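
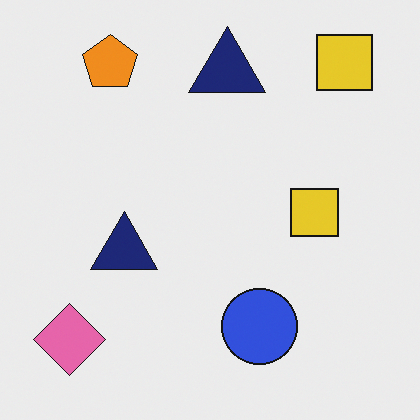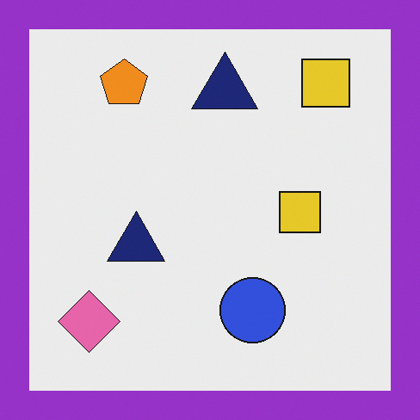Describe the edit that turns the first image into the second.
The second image is the first framed with a purple border.

A solid purple frame runs around the edge of the second image, with the content slightly shrunk inside it.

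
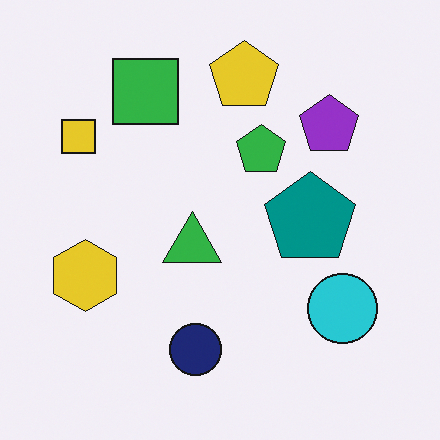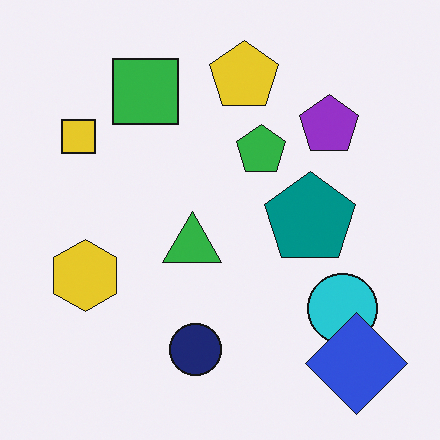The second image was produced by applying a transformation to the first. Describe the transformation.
The second image is the first overlaid with an additional blue diamond.

A blue diamond appears in the second image that is absent from the first.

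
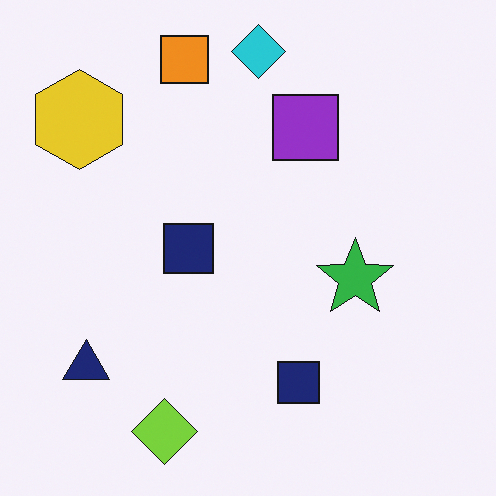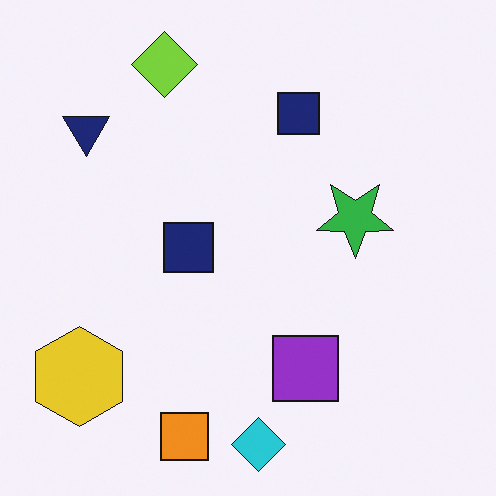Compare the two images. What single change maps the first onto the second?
The image was flipped vertically (top ↔ bottom).

The cyan diamond is in the top of the first image and the bottom of the second — shapes on opposite sides of the horizontal midline have swapped in a mirror flip.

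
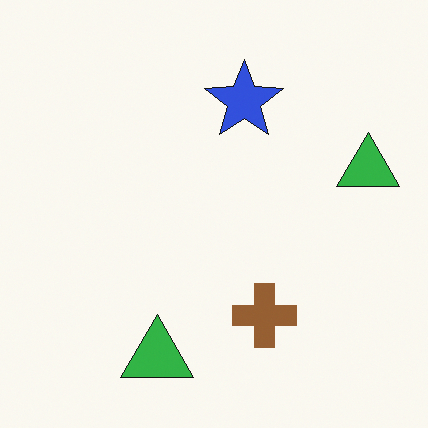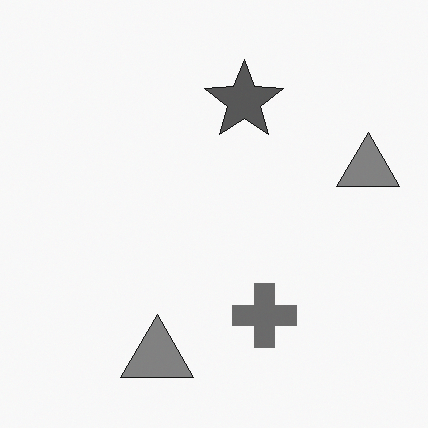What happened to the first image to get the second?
This is the original image converted to grayscale.

All color is removed — every shape is now a shade of grey.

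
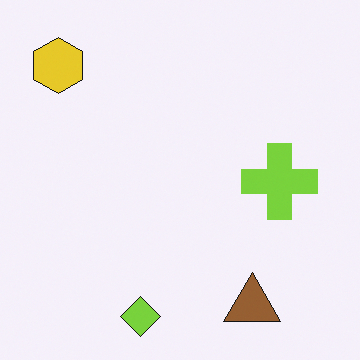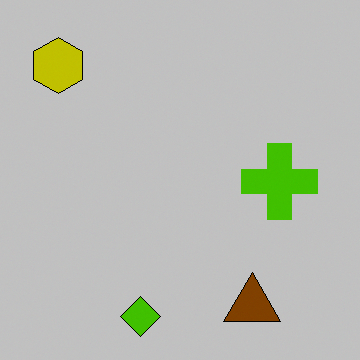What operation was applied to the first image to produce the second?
Heavily posterized to just a handful of flat colors.

Each flat color has snapped to a coarser quantized level — most visibly, the near-white background has dropped to a flat grey.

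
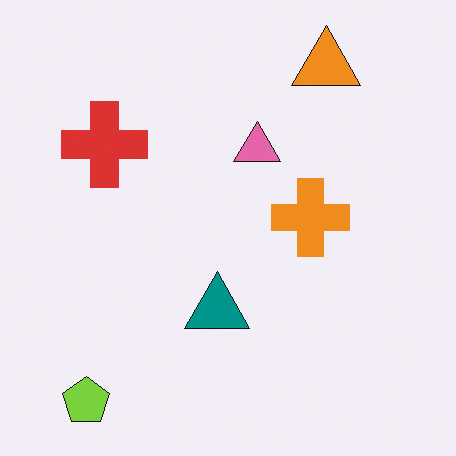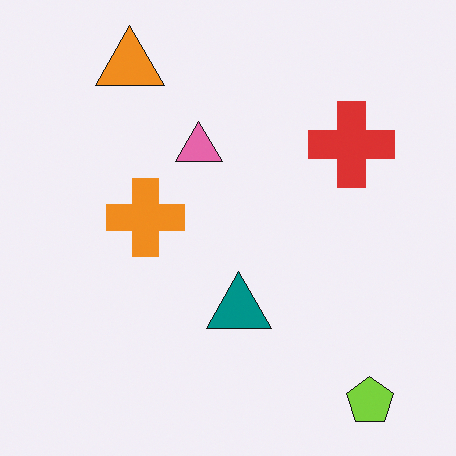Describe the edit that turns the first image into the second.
It was flipped horizontally (left ↔ right).

The lime pentagon is in the bottom-left of the first image and the bottom-right of the second — shapes on opposite sides of the vertical midline have swapped in a mirror flip.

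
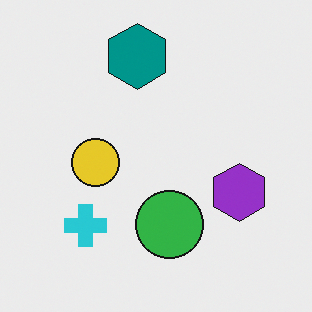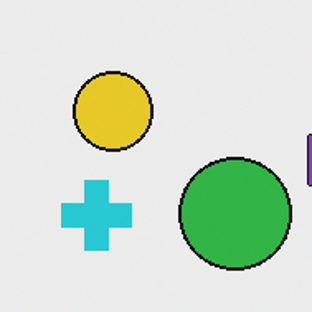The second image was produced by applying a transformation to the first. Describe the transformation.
The transformation is: cropped tightly and scaled back up.

The visible shapes are larger and the field of view is narrower; shapes near the original edges may be partly or wholly outside the frame — a crop-and-rescale.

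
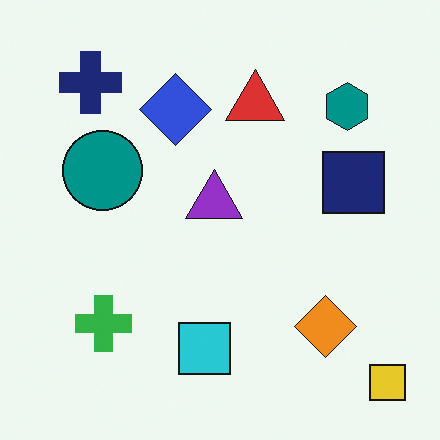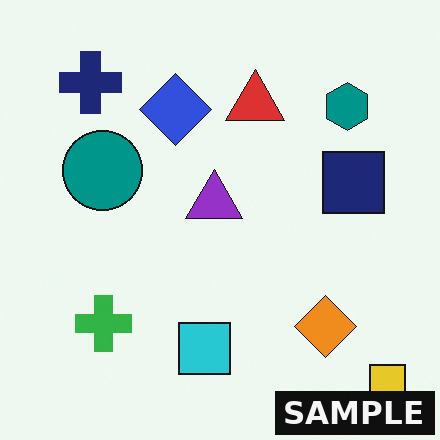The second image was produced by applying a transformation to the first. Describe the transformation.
The second image is the first watermarked with the text "SAMPLE" in the lower-right corner.

A dark label reading "SAMPLE" appears in the lower-right corner.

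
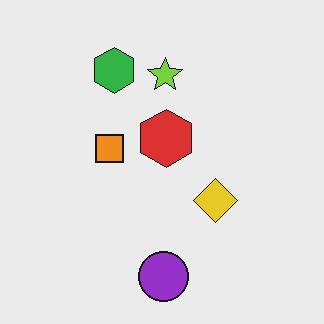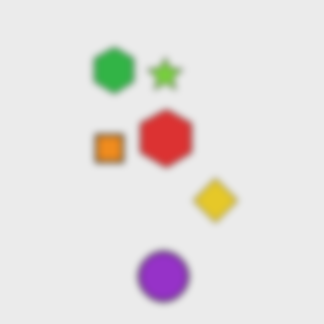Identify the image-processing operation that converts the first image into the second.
This is the original image moderately blurred.

Shape edges and outlines are uniformly softened across the whole image.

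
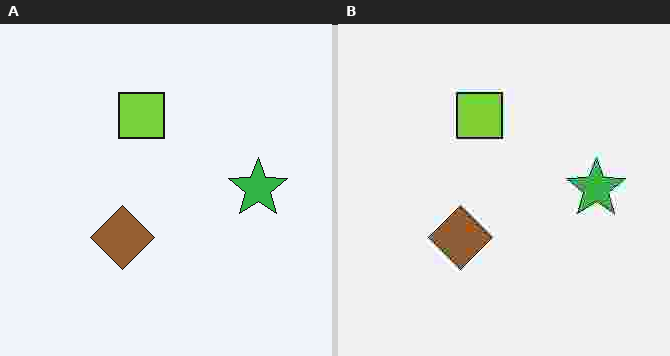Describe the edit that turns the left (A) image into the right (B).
The transformation is: heavily JPEG-compressed with obvious blocking artifacts.

Blocky 8×8 compression artifacts appear around shape edges and the flat background shows ringing — characteristic JPEG degradation.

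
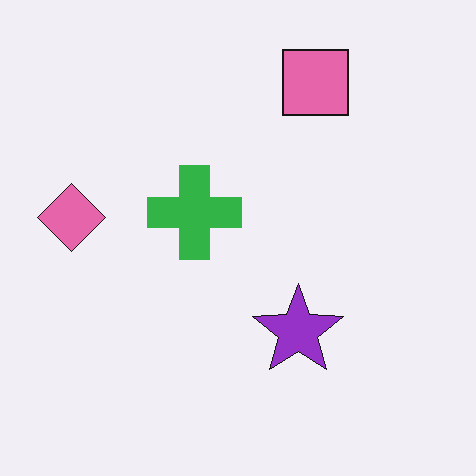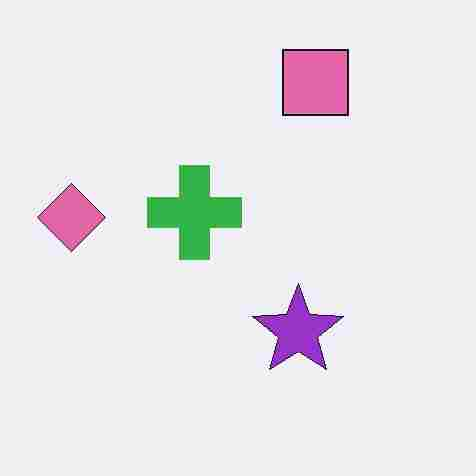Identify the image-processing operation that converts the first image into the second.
It was degraded with heavy JPEG compression.

Blocky 8×8 compression artifacts appear around shape edges and the flat background shows ringing — characteristic JPEG degradation.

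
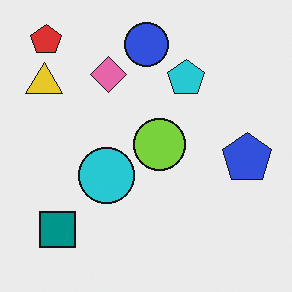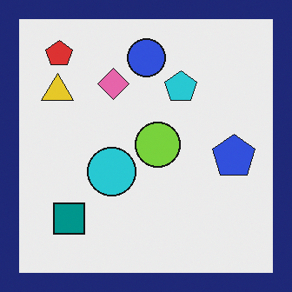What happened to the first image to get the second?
The second image is the first framed with a navy border.

A solid navy frame runs around the edge of the second image, with the content slightly shrunk inside it.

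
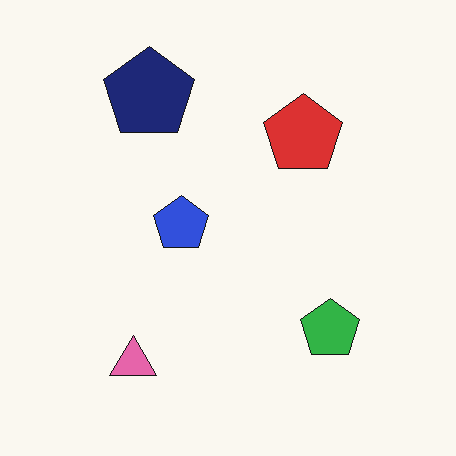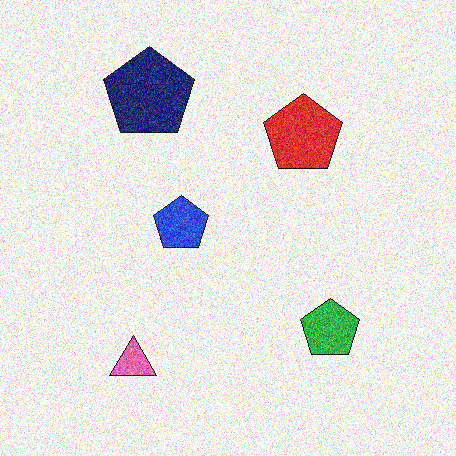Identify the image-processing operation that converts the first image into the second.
It was degraded with a thick layer of grain.

Random speckle covers the whole image, including the flat background.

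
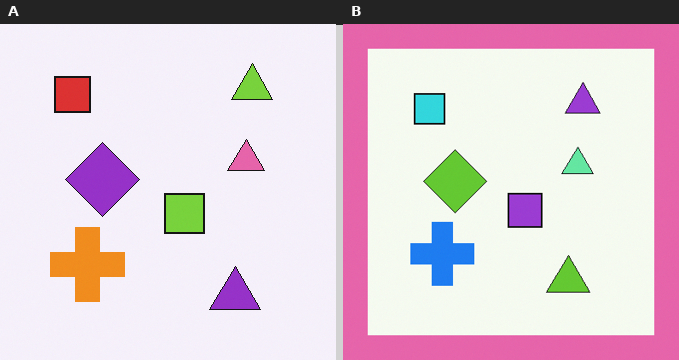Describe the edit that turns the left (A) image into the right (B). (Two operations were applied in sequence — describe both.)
Hue-shifted through roughly half the color wheel, then framed with a pink border.

Every shape's color has rotated by the same amount around the hue wheel — a uniform hue shift. A solid pink frame runs around the edge of the right (B) image, with the content slightly shrunk inside it.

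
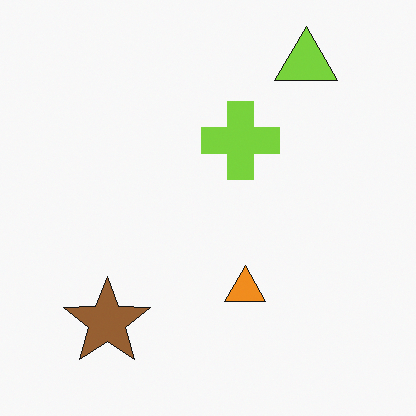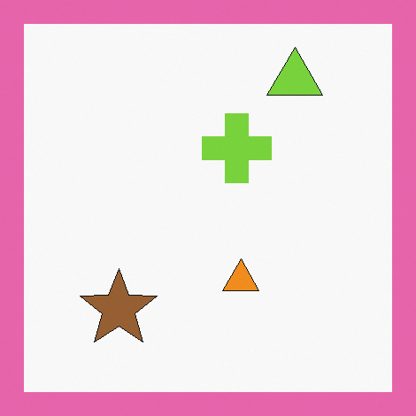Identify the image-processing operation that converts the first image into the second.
The second image is the first framed with a pink border.

A solid pink frame runs around the edge of the second image, with the content slightly shrunk inside it.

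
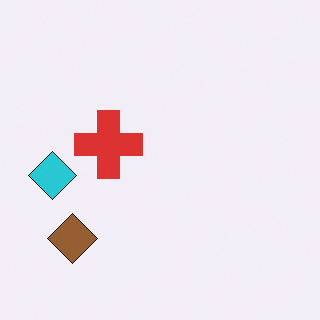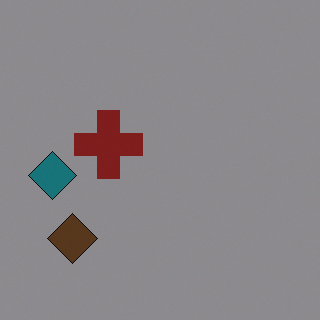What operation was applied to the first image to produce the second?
The image was darkened a lot.

Every pixel — background and shapes alike — is uniformly darkened.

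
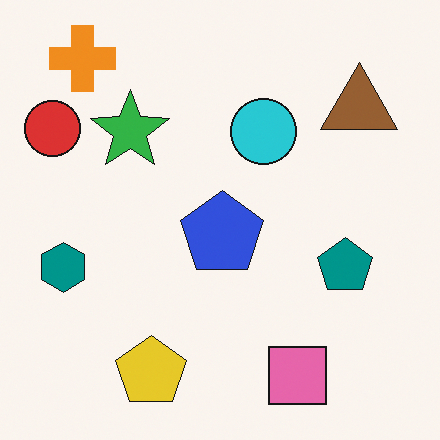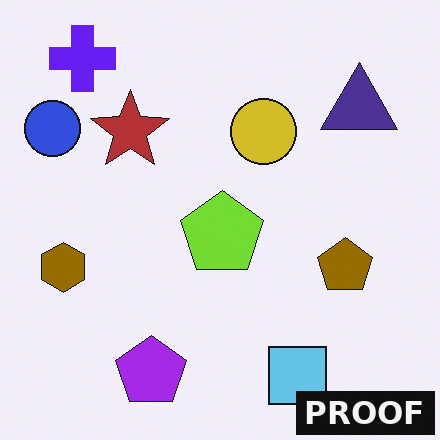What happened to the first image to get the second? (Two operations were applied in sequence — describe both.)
Hue-shifted through roughly half the color wheel, then watermarked with the text "PROOF" in the lower-right corner.

Every shape's color has rotated by the same amount around the hue wheel — a uniform hue shift. A dark label reading "PROOF" appears in the lower-right corner.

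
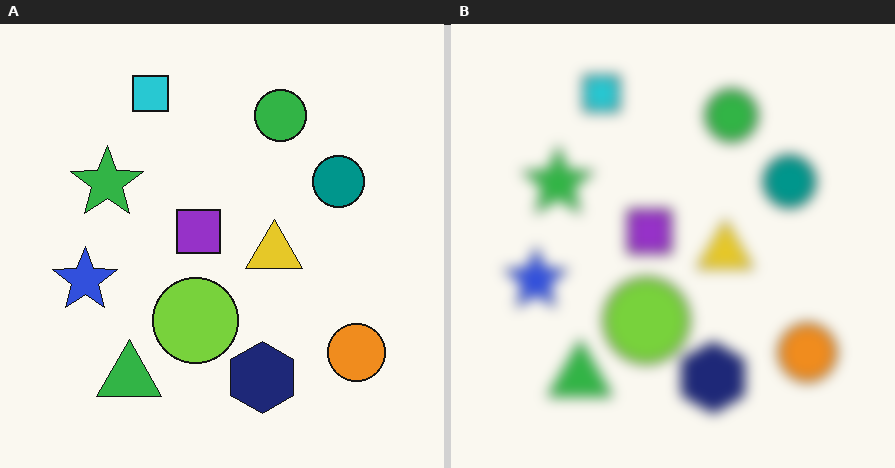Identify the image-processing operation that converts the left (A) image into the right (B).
It was heavily blurred.

Shape edges and outlines are uniformly softened across the whole image.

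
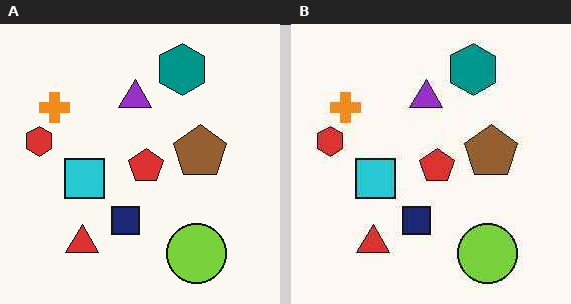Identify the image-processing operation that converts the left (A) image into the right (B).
The image was JPEG-compressed with visible artifacts.

Blocky 8×8 compression artifacts appear around shape edges and the flat background shows ringing — characteristic JPEG degradation.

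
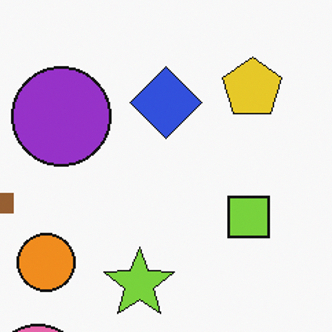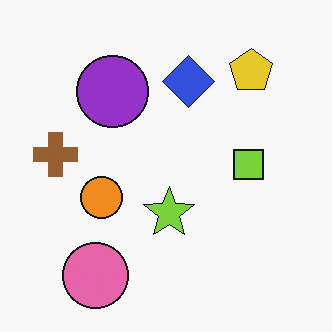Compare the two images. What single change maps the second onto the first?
The image was cropped to a modestly smaller region and rescaled.

The visible shapes are larger and the field of view is narrower; shapes near the original edges may be partly or wholly outside the frame — a crop-and-rescale.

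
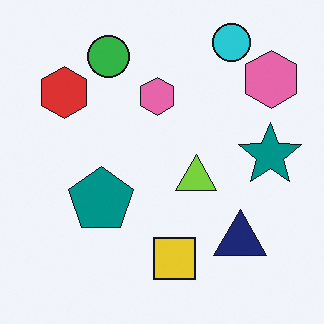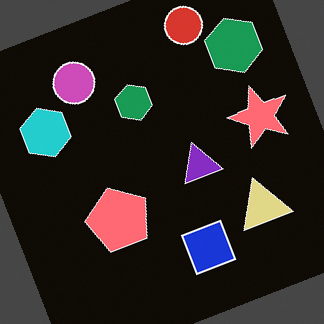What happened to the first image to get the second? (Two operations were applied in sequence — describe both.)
The image was color-inverted (negative), then rotated counter-clockwise by a clearly visible amount.

The light background has become dark and every shape's color is its complement — a photographic negative. Every shape is tilted by the same angle and the image corners show triangular fill wedges — a whole-image rotation by a non-right angle.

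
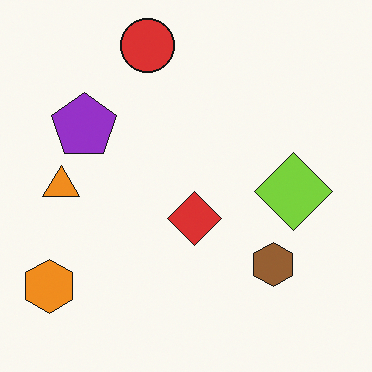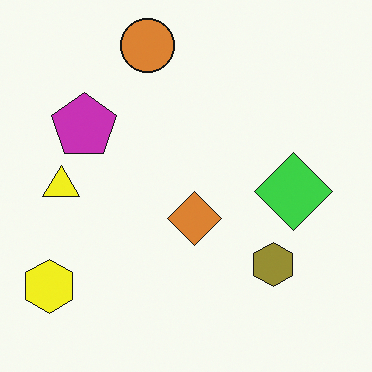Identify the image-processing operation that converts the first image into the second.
The transformation is: hue-shifted slightly.

Every shape's color has rotated by the same amount around the hue wheel — a uniform hue shift.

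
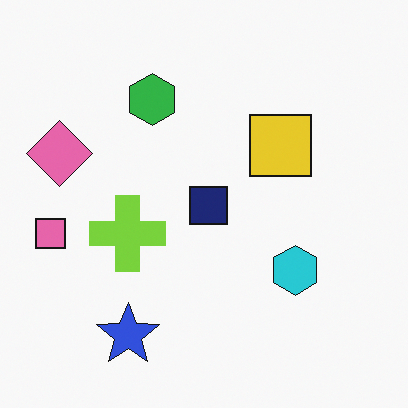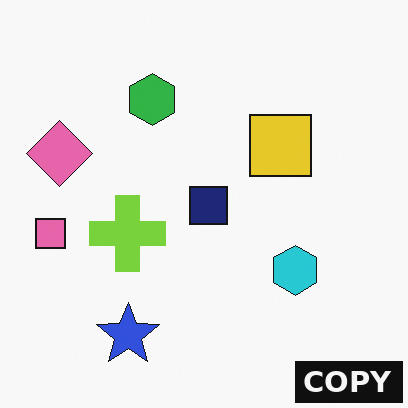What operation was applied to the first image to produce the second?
It was watermarked with the text "COPY" in the lower-right corner.

A dark label reading "COPY" appears in the lower-right corner.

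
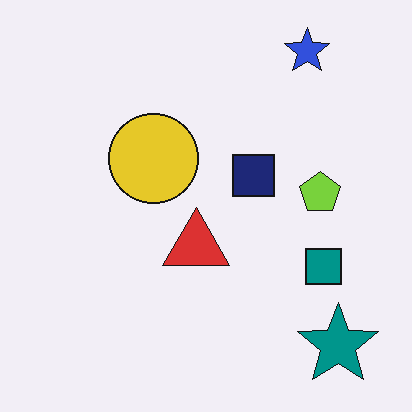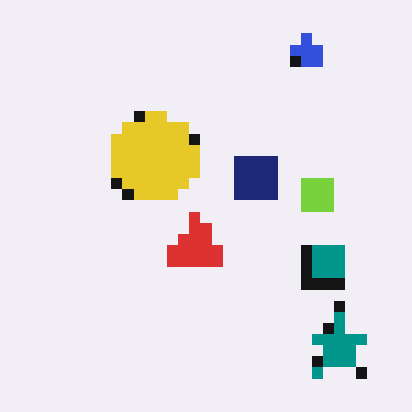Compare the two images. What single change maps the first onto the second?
The transformation is: heavily pixelated into large blocks.

Shapes are reduced to large square blocks; fine edges and outlines are lost — a downscale-then-upscale (mosaic) effect.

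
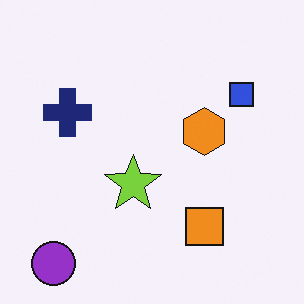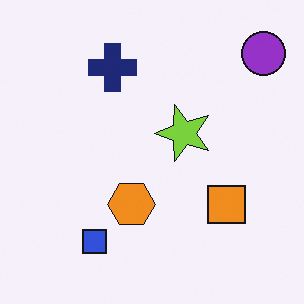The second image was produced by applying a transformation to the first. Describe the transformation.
The second image is the first transposed (reflected across the top-left ↔ bottom-right diagonal).

Shapes have swapped their row and column positions — what was in the top-right is now in the bottom-left — a diagonal reflection.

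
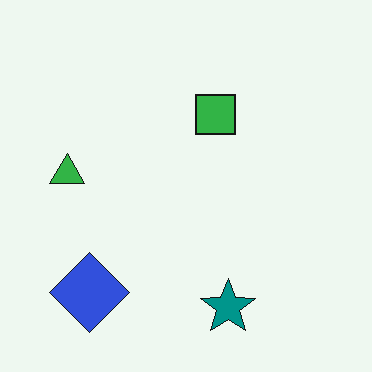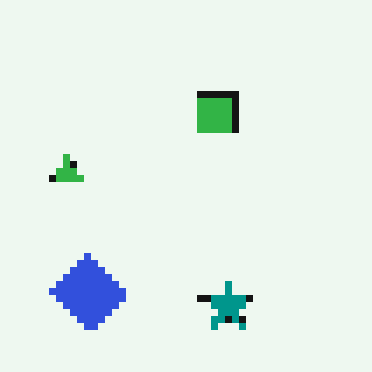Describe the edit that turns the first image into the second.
The transformation is: moderately pixelated.

Shapes are reduced to large square blocks; fine edges and outlines are lost — a downscale-then-upscale (mosaic) effect.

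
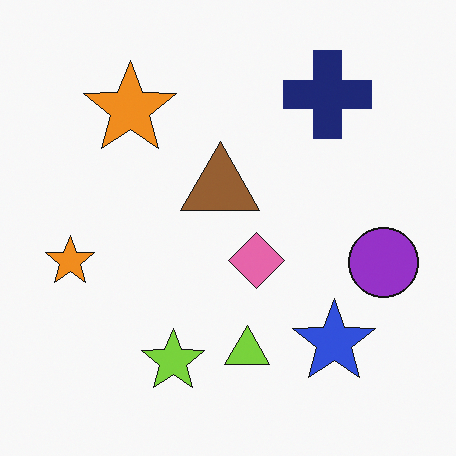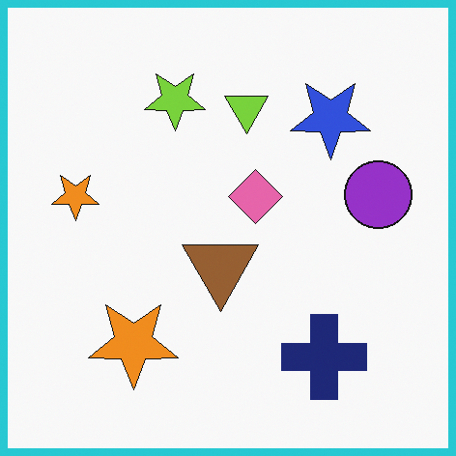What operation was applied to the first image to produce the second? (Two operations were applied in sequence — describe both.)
The image was flipped vertically (top ↔ bottom), then framed with a cyan border.

The navy cross is in the top-right of the first image and the bottom-right of the second — shapes on opposite sides of the horizontal midline have swapped in a mirror flip. A solid cyan frame runs around the edge of the second image, with the content slightly shrunk inside it.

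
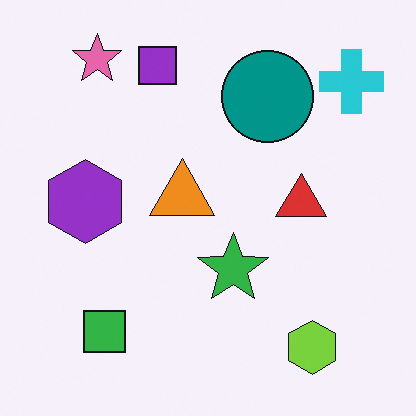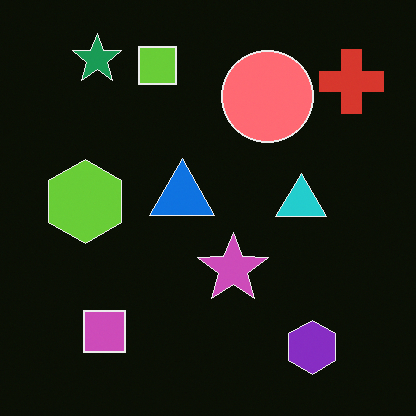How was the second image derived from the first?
It was color-inverted (negative).

The light background has become dark and every shape's color is its complement — a photographic negative.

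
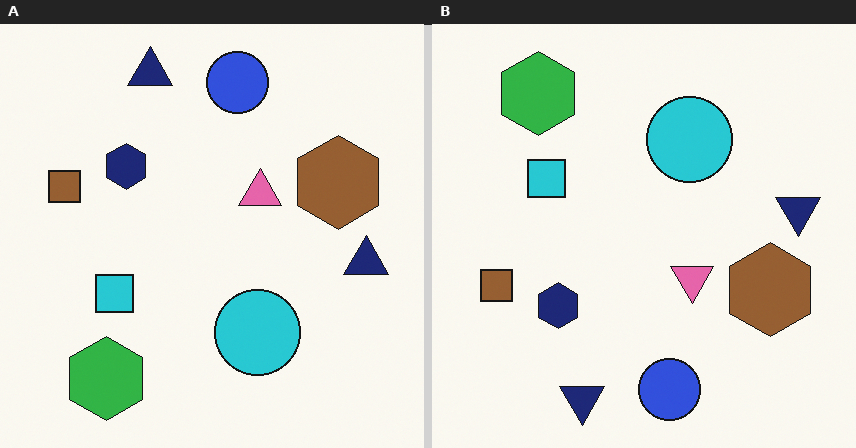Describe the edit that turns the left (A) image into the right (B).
The right (B) image is the left (A) flipped vertically (top ↔ bottom).

The blue circle is in the top of the left (A) image and the bottom of the right (B) — shapes on opposite sides of the horizontal midline have swapped in a mirror flip.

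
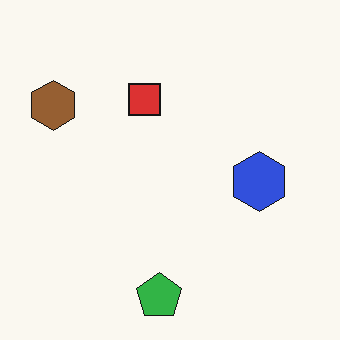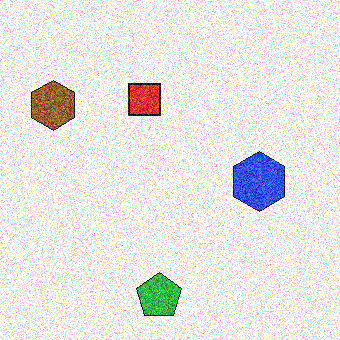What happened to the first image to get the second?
The image was degraded with a thick layer of grain.

Random speckle covers the whole image, including the flat background.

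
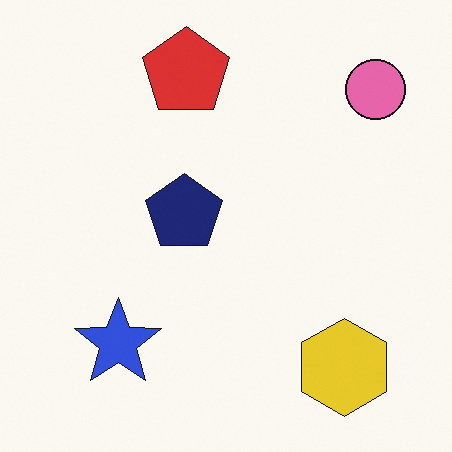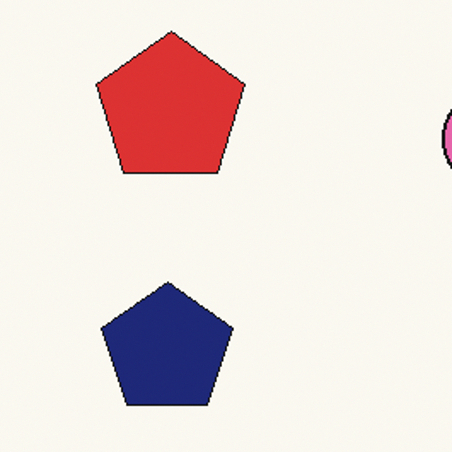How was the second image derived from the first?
This is the original image cropped to a noticeably smaller region and rescaled.

The visible shapes are larger and the field of view is narrower; shapes near the original edges may be partly or wholly outside the frame — a crop-and-rescale.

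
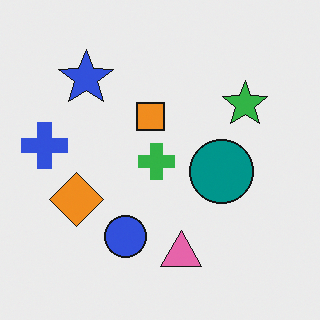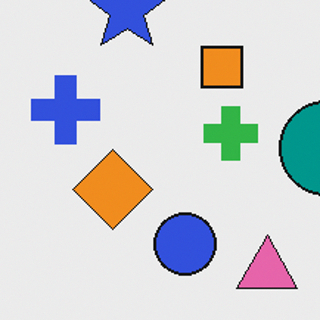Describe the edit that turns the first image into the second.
The image was cropped to a modestly smaller region and rescaled.

The visible shapes are larger and the field of view is narrower; shapes near the original edges may be partly or wholly outside the frame — a crop-and-rescale.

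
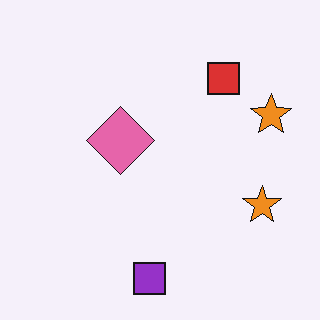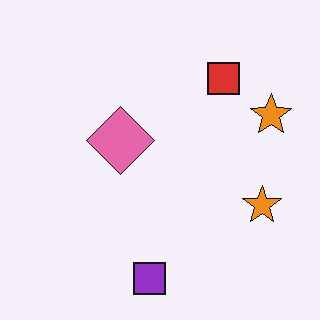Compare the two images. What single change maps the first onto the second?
Given moderate JPEG compression.

Blocky 8×8 compression artifacts appear around shape edges and the flat background shows ringing — characteristic JPEG degradation.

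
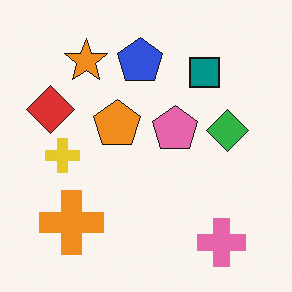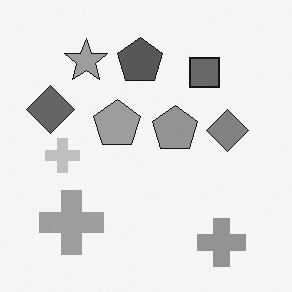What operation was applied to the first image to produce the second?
Converted to grayscale.

All color is removed — every shape is now a shade of grey.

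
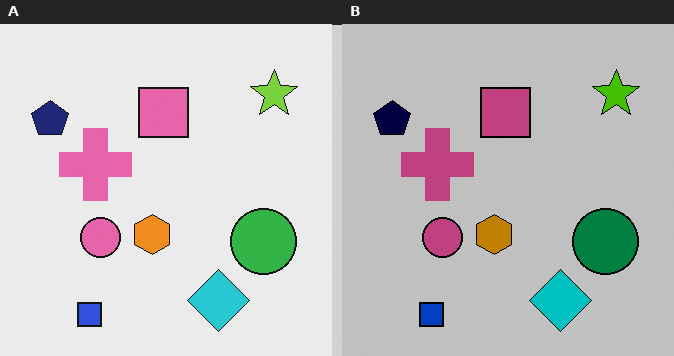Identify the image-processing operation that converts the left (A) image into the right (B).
This is the original image heavily posterized to just a handful of flat colors.

Each flat color has snapped to a coarser quantized level — most visibly, the near-white background has dropped to a flat grey.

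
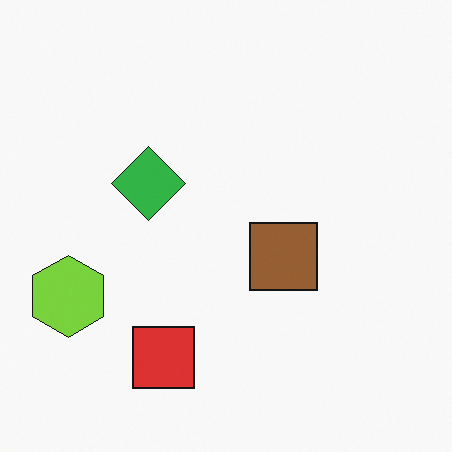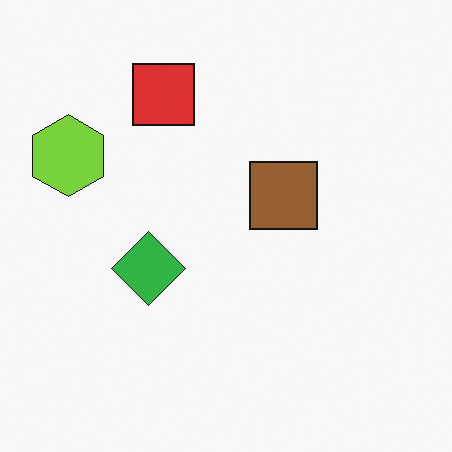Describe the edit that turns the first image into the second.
This is the original image flipped vertically (top ↔ bottom).

The red square is in the bottom of the first image and the top of the second — shapes on opposite sides of the horizontal midline have swapped in a mirror flip.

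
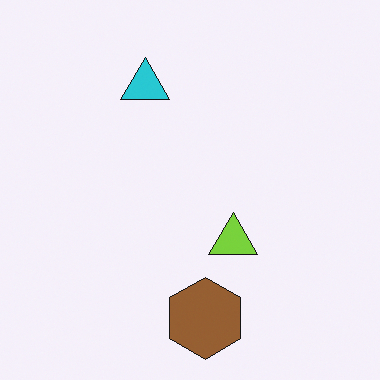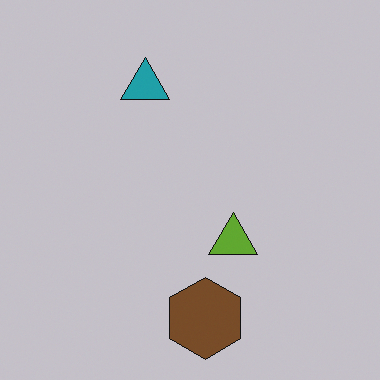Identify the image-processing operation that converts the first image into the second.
The transformation is: darkened a little.

Every pixel — background and shapes alike — is uniformly darkened.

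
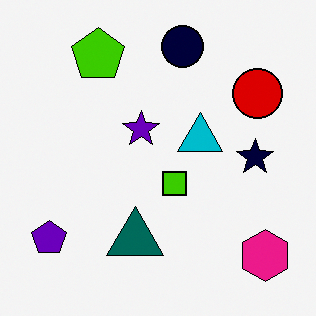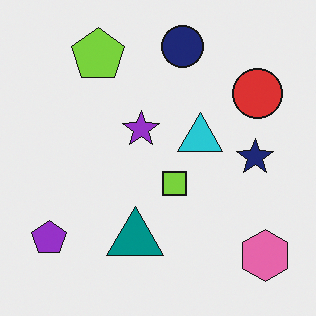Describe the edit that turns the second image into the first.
It was boosted in contrast.

Tones are pushed away from mid-grey across the whole image — a global contrast change.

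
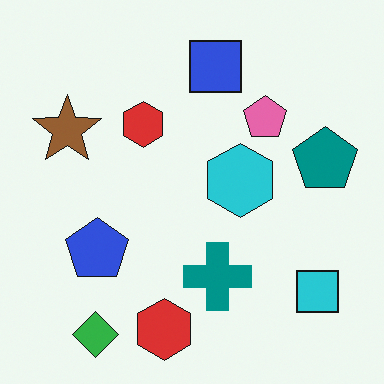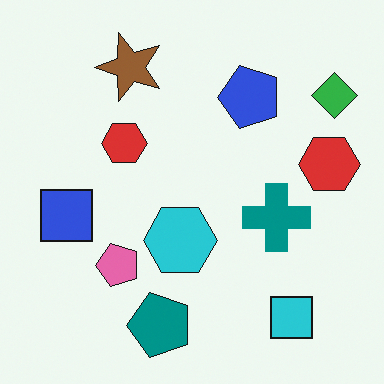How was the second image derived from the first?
It was transposed (reflected across the top-left ↔ bottom-right diagonal).

Shapes have swapped their row and column positions — what was in the top-right is now in the bottom-left — a diagonal reflection.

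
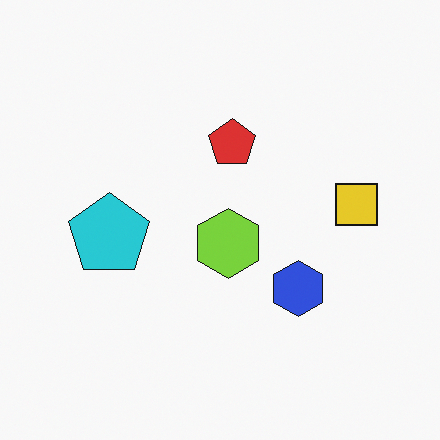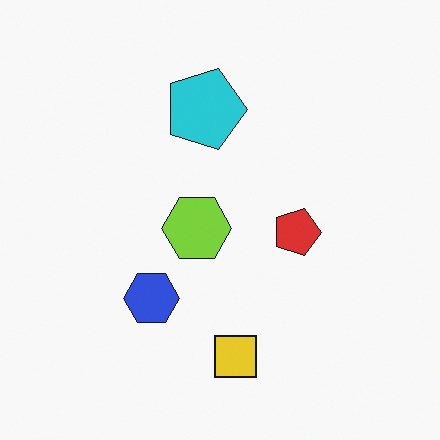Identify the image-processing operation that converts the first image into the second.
This is the original image rotated 90° clockwise.

The yellow square sits in the right of the first image and the bottom of the second — consistent with a whole-image 90° clockwise rotation.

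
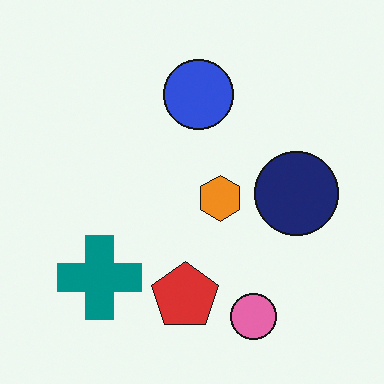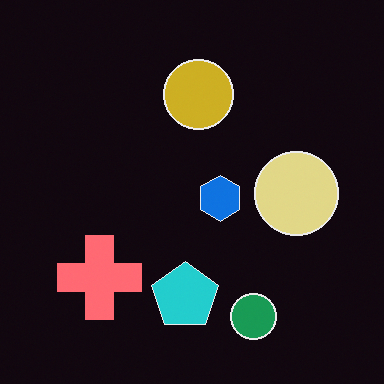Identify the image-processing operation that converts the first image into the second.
It was color-inverted (negative).

The light background has become dark and every shape's color is its complement — a photographic negative.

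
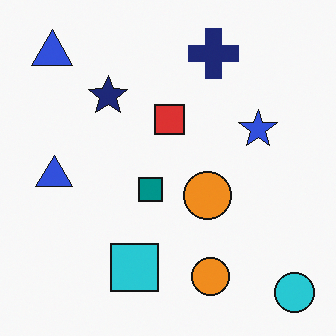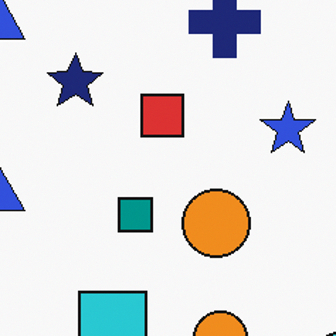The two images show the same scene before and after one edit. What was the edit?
It was cropped slightly and scaled back up.

The visible shapes are larger and the field of view is narrower; shapes near the original edges may be partly or wholly outside the frame — a crop-and-rescale.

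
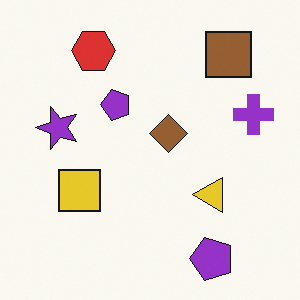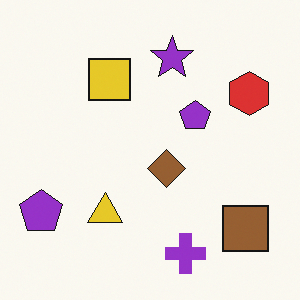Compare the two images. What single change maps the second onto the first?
The image was rotated 90° counter-clockwise.

The brown square sits in the bottom-right of the second image and the top-right of the first — consistent with a whole-image 90° counter-clockwise rotation.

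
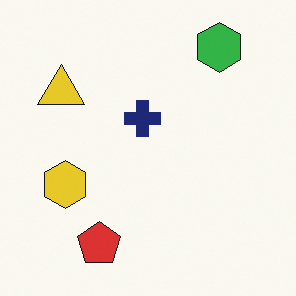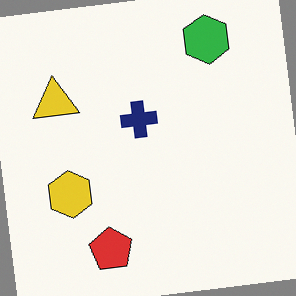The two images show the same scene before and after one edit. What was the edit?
The image was rotated counter-clockwise by a small amount.

Every shape is tilted by the same angle and the image corners show triangular fill wedges — a whole-image rotation by a non-right angle.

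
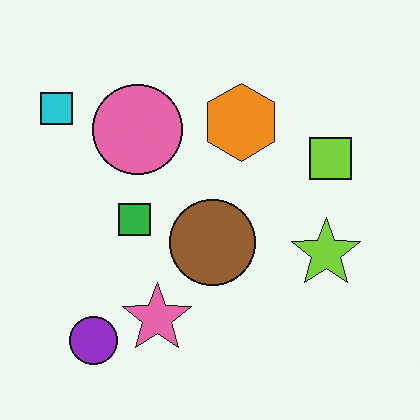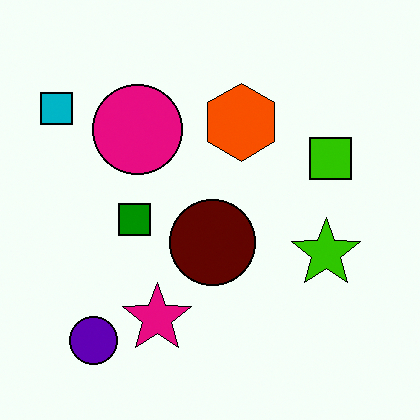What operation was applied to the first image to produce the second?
The second image is the first given much higher contrast.

Tones are pushed away from mid-grey across the whole image — a global contrast change.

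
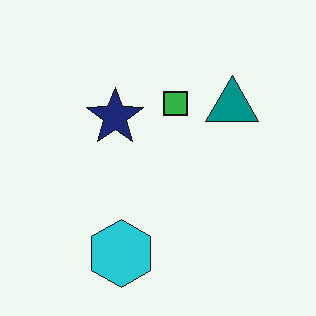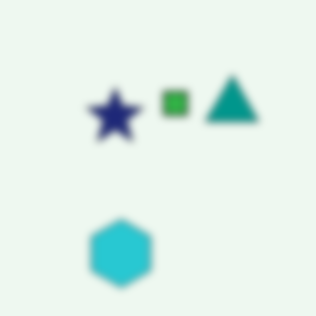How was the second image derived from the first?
This is the original image noticeably gaussian-blurred.

Shape edges and outlines are uniformly softened across the whole image.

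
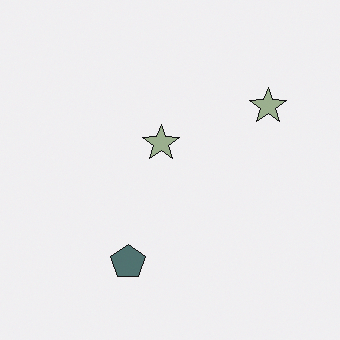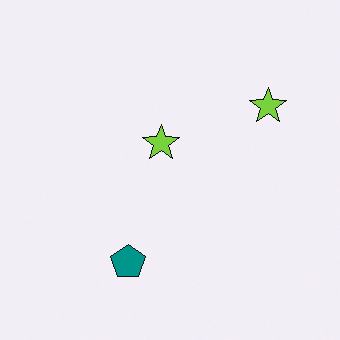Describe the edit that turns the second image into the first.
This is the original image heavily desaturated.

All colors are more muted and greyish — a global saturation change.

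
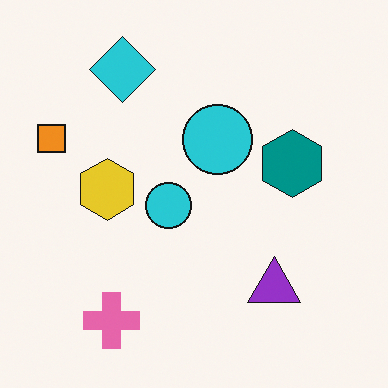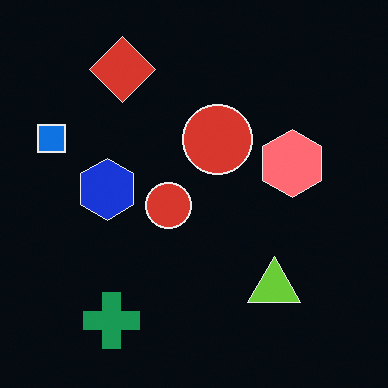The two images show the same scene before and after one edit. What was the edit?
It was color-inverted (negative).

The light background has become dark and every shape's color is its complement — a photographic negative.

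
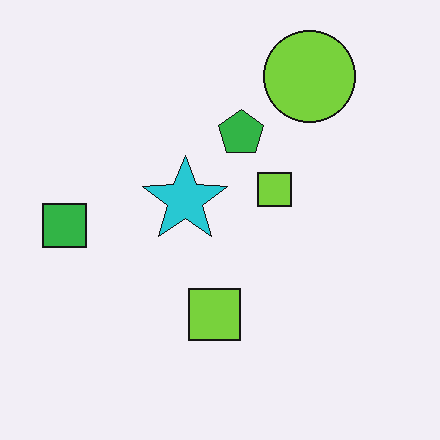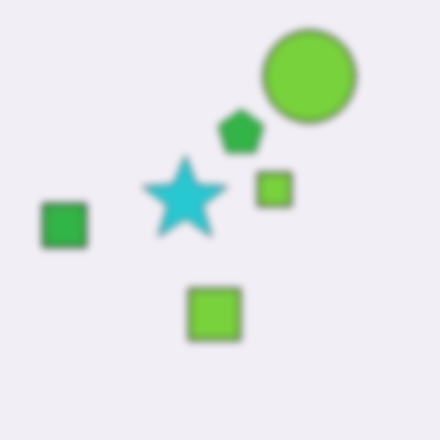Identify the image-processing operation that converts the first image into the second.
Noticeably gaussian-blurred.

Shape edges and outlines are uniformly softened across the whole image.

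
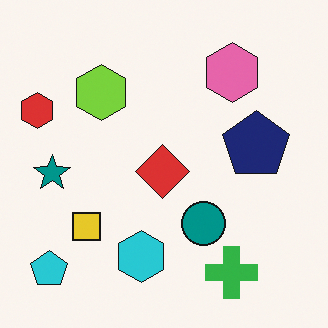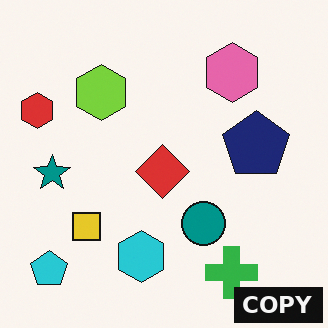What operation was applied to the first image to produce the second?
This is the original image watermarked with the text "COPY" in the lower-right corner.

A dark label reading "COPY" appears in the lower-right corner.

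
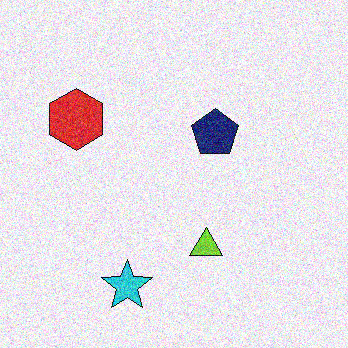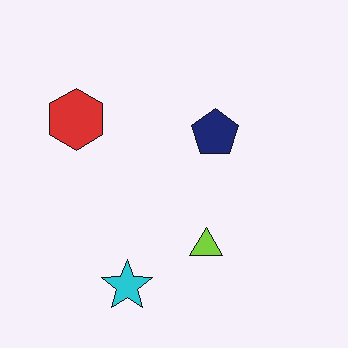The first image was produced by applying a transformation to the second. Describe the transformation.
It was degraded with a thick layer of grain.

Random speckle covers the whole image, including the flat background.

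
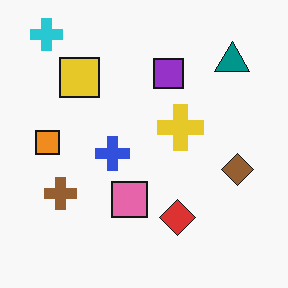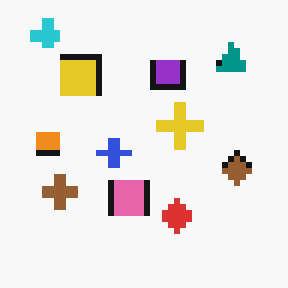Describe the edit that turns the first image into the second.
The image was pixelated into visible square blocks.

Shapes are reduced to large square blocks; fine edges and outlines are lost — a downscale-then-upscale (mosaic) effect.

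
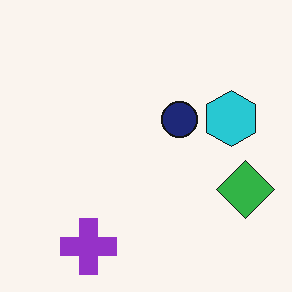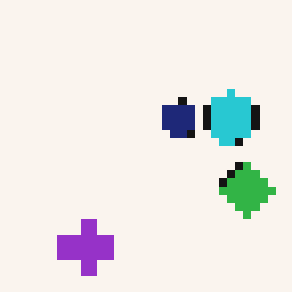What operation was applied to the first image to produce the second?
The image was pixelated into visible square blocks.

Shapes are reduced to large square blocks; fine edges and outlines are lost — a downscale-then-upscale (mosaic) effect.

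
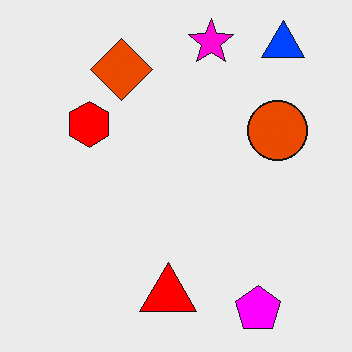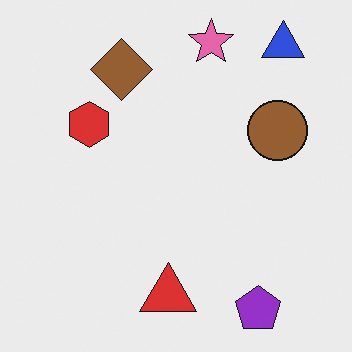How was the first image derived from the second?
The first image is the second heavily oversaturated.

All colors are more vivid — a global saturation change.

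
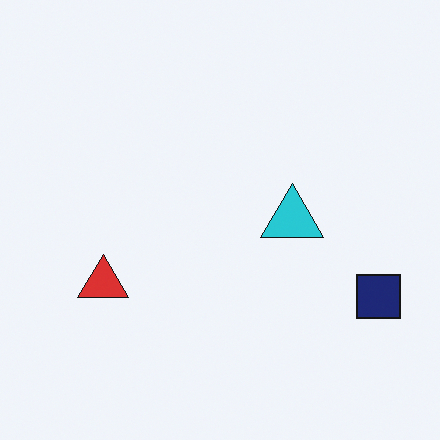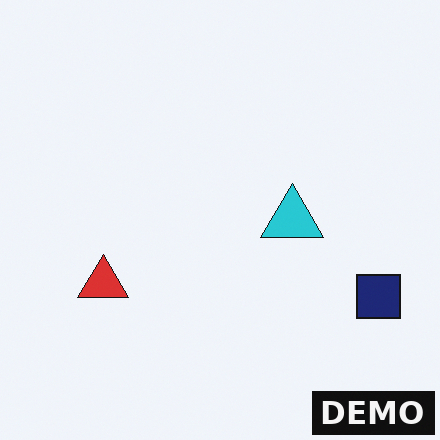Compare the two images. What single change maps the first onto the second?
Watermarked with the text "DEMO" in the lower-right corner.

A dark label reading "DEMO" appears in the lower-right corner.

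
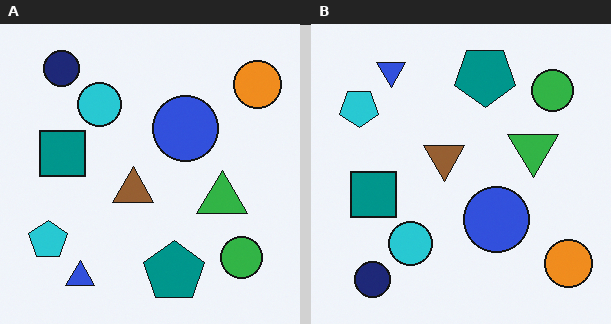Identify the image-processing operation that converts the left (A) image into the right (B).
The transformation is: flipped vertically (top ↔ bottom).

The navy circle is in the top-left of the left (A) image and the bottom-left of the right (B) — shapes on opposite sides of the horizontal midline have swapped in a mirror flip.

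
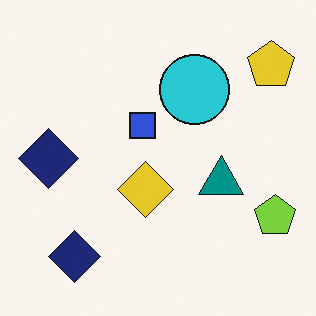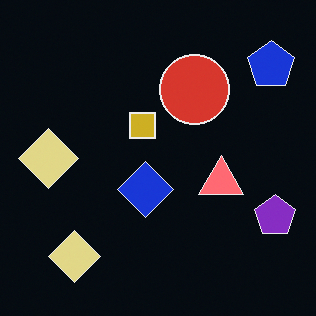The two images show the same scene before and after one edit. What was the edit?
The transformation is: color-inverted (negative).

The light background has become dark and every shape's color is its complement — a photographic negative.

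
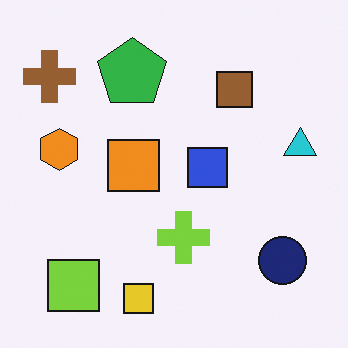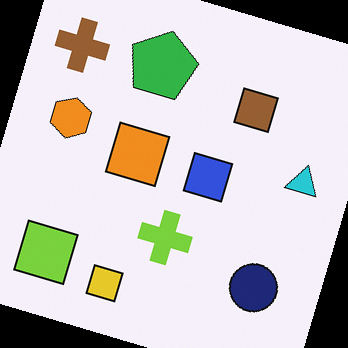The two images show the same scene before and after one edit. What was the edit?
The image was rotated clockwise by a moderate amount.

Every shape is tilted by the same angle and the image corners show triangular fill wedges — a whole-image rotation by a non-right angle.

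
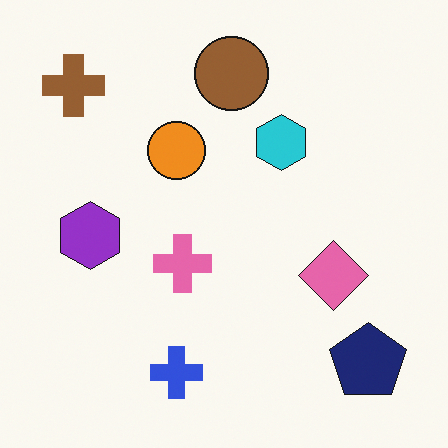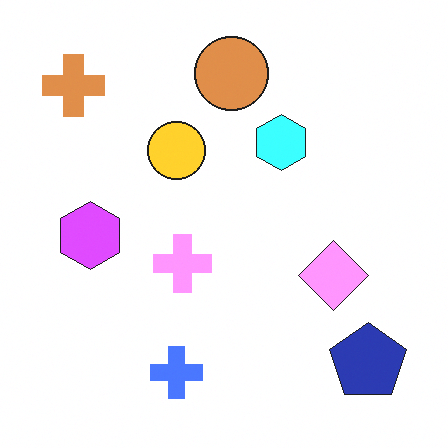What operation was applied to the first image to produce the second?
The second image is the first noticeably brightened.

Every pixel — background and shapes alike — is uniformly brightened.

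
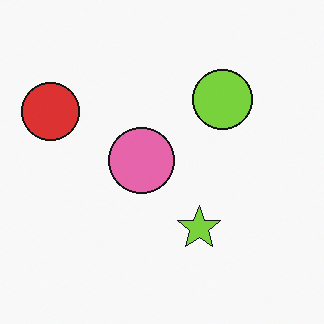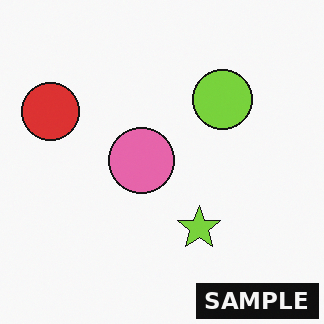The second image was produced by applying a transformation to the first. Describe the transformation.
The transformation is: watermarked with the text "SAMPLE" in the lower-right corner.

A dark label reading "SAMPLE" appears in the lower-right corner.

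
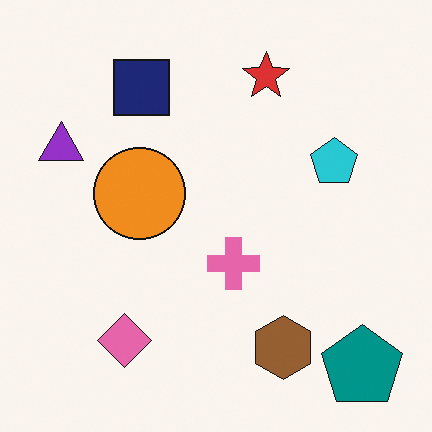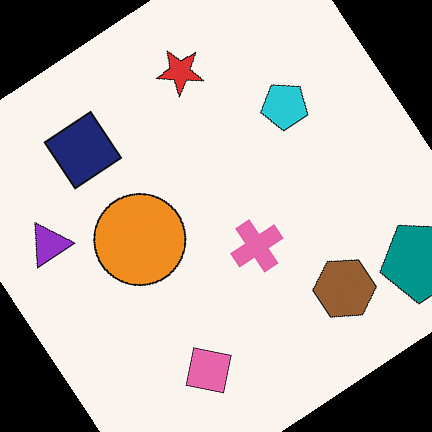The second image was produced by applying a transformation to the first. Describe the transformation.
This is the original image rotated counter-clockwise by a large amount — several tens of degrees.

Every shape is tilted by the same angle and the image corners show triangular fill wedges — a whole-image rotation by a non-right angle.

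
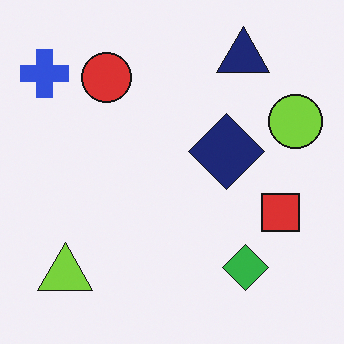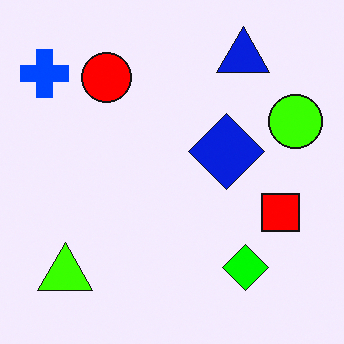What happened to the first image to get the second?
The transformation is: heavily oversaturated.

All colors are more vivid — a global saturation change.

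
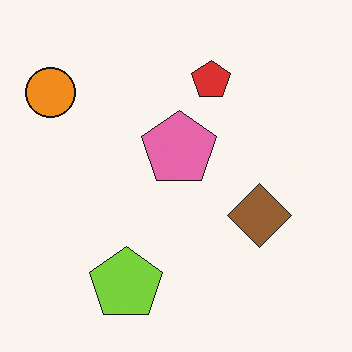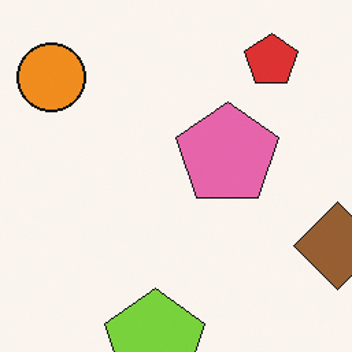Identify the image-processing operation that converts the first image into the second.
This is the original image cropped slightly and scaled back up.

The visible shapes are larger and the field of view is narrower; shapes near the original edges may be partly or wholly outside the frame — a crop-and-rescale.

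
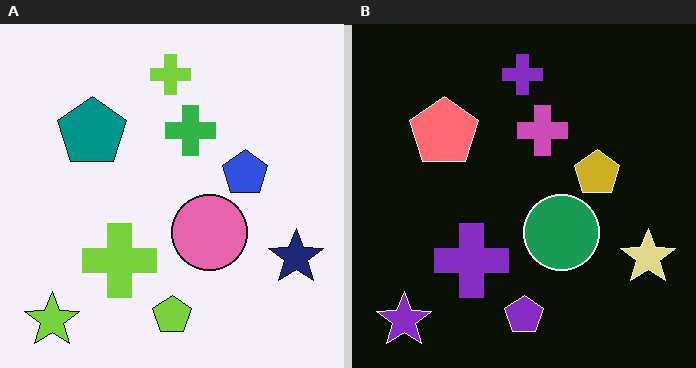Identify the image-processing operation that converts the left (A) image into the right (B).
The transformation is: color-inverted (negative).

The light background has become dark and every shape's color is its complement — a photographic negative.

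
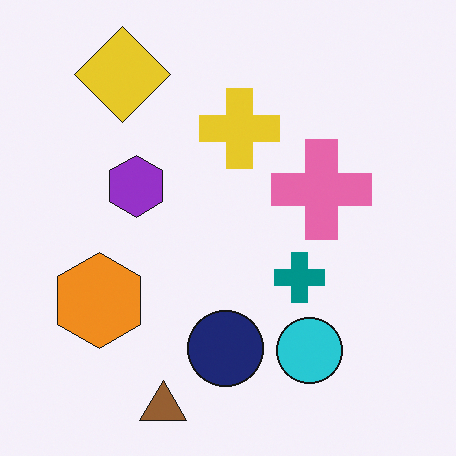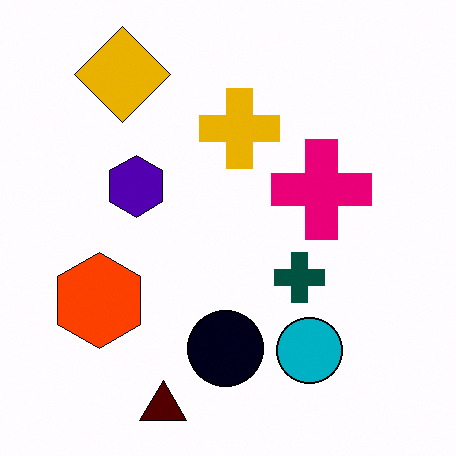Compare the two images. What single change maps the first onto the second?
The image was boosted in contrast.

Tones are pushed away from mid-grey across the whole image — a global contrast change.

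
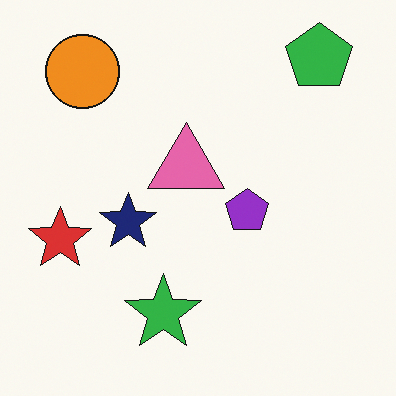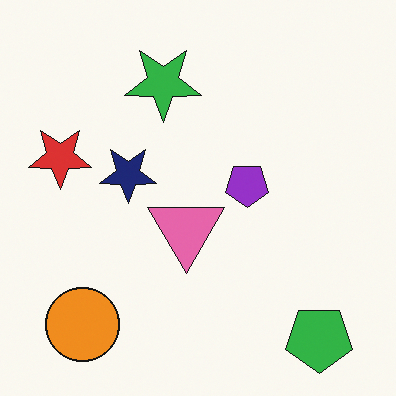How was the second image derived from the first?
The second image is the first flipped vertically (top ↔ bottom).

The green pentagon is in the top-right of the first image and the bottom-right of the second — shapes on opposite sides of the horizontal midline have swapped in a mirror flip.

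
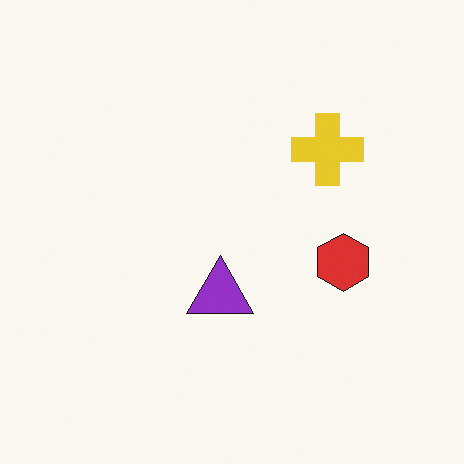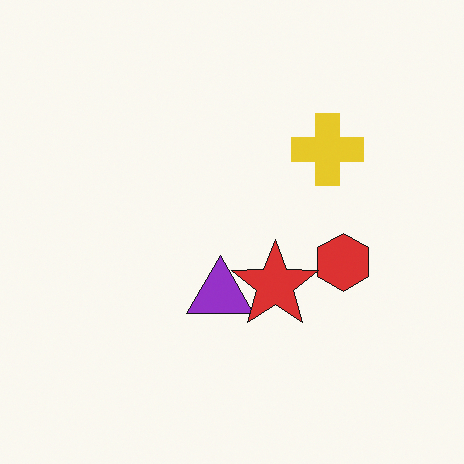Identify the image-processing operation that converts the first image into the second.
Overlaid with an additional red star.

A red star appears in the second image that is absent from the first.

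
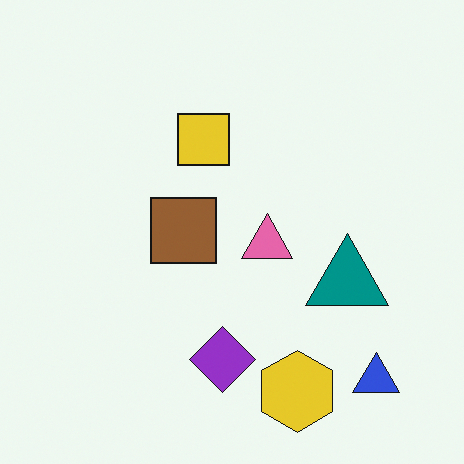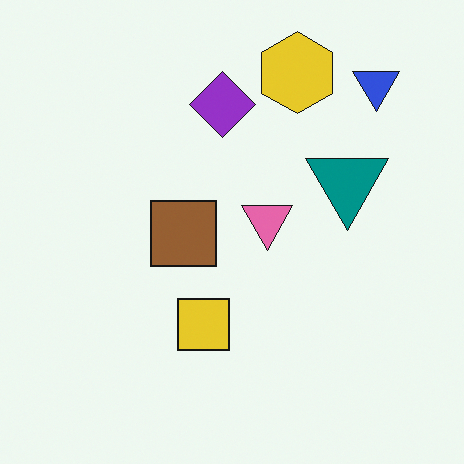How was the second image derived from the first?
This is the original image flipped vertically (top ↔ bottom).

The yellow hexagon is in the bottom of the first image and the top of the second — shapes on opposite sides of the horizontal midline have swapped in a mirror flip.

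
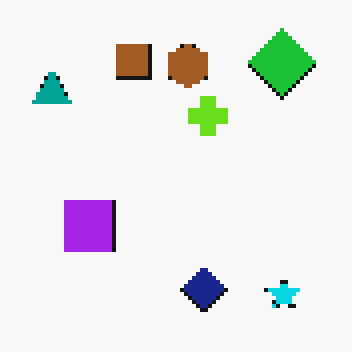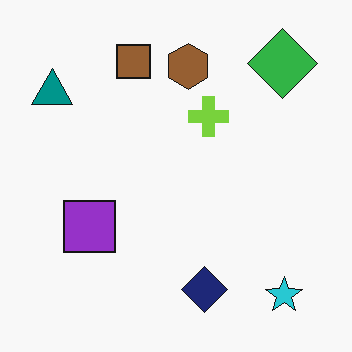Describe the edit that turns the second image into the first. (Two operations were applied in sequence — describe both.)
The image was lightly pixelated (a mild mosaic effect), then slightly oversaturated.

Shapes are reduced to large square blocks; fine edges and outlines are lost — a downscale-then-upscale (mosaic) effect. All colors are more vivid — a global saturation change.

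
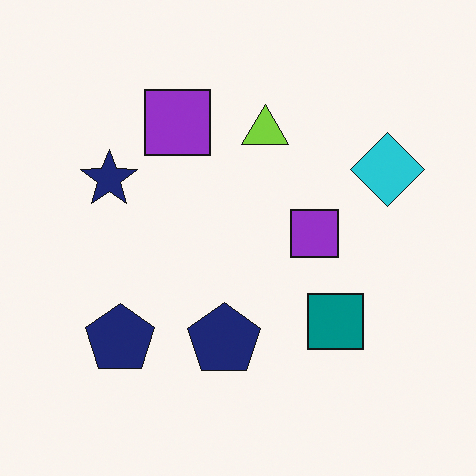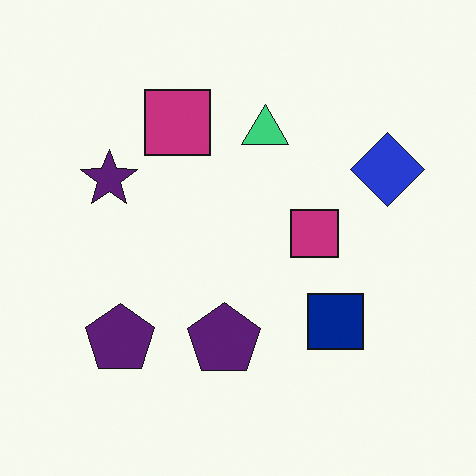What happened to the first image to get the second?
The image was hue-shifted slightly.

Every shape's color has rotated by the same amount around the hue wheel — a uniform hue shift.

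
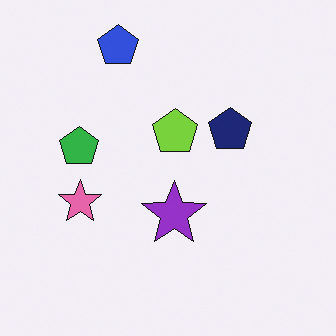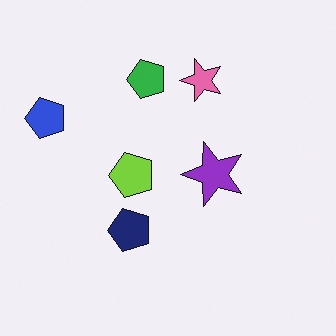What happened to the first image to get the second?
It was transposed (reflected across the top-left ↔ bottom-right diagonal).

Shapes have swapped their row and column positions — what was in the top-right is now in the bottom-left — a diagonal reflection.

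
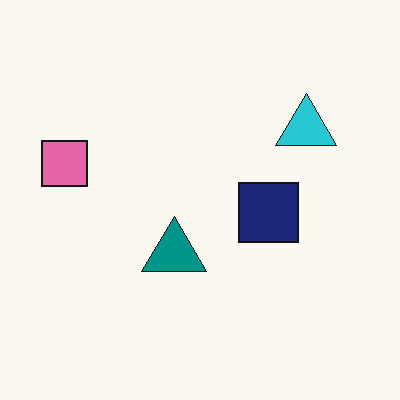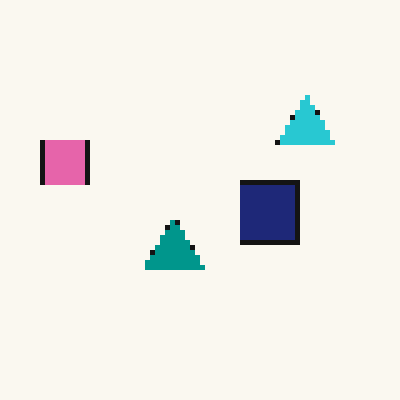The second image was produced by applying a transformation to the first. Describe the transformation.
This is the original image lightly pixelated (a mild mosaic effect).

Shapes are reduced to large square blocks; fine edges and outlines are lost — a downscale-then-upscale (mosaic) effect.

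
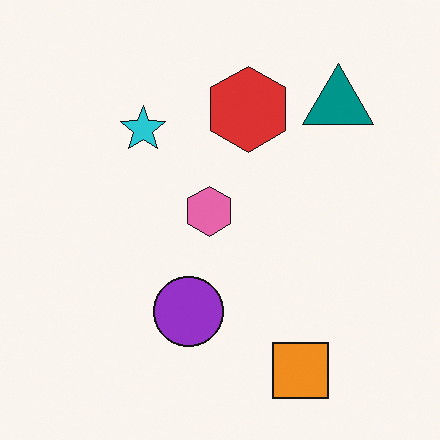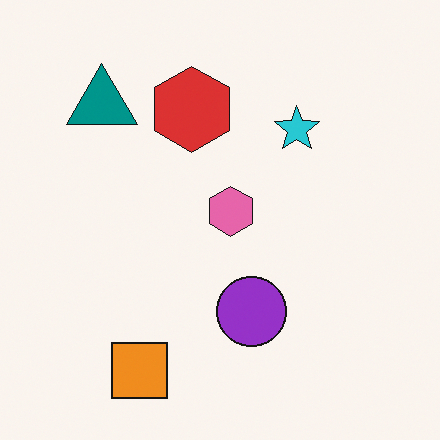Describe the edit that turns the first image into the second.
The second image is the first flipped horizontally (left ↔ right).

The teal triangle is in the top-right of the first image and the top-left of the second — shapes on opposite sides of the vertical midline have swapped in a mirror flip.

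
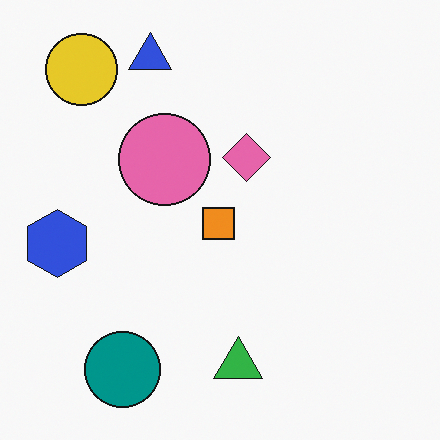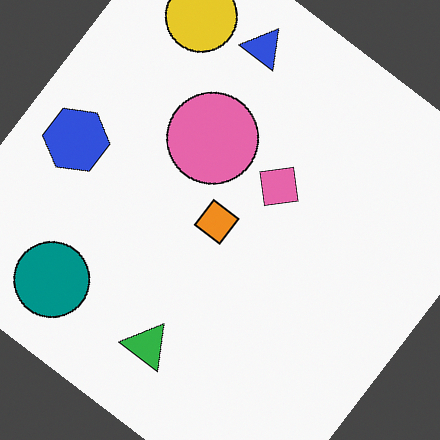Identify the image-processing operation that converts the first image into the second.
Rotated clockwise by a large amount — several tens of degrees.

Every shape is tilted by the same angle and the image corners show triangular fill wedges — a whole-image rotation by a non-right angle.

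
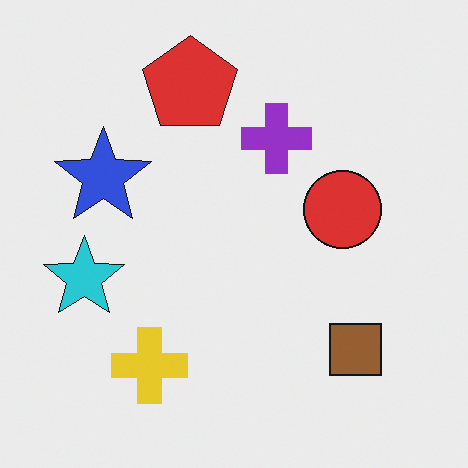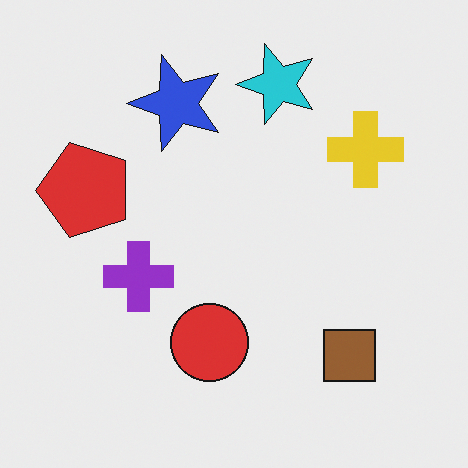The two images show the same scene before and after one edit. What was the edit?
This is the original image transposed (reflected across the top-left ↔ bottom-right diagonal).

Shapes have swapped their row and column positions — what was in the top-right is now in the bottom-left — a diagonal reflection.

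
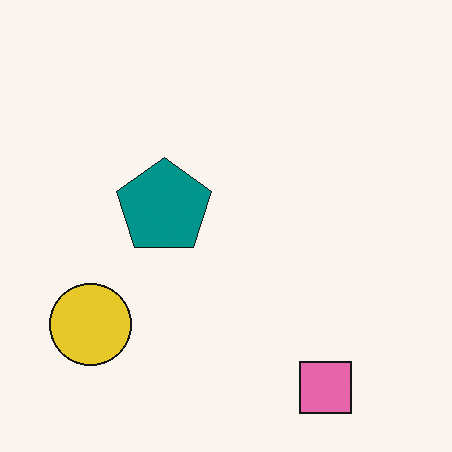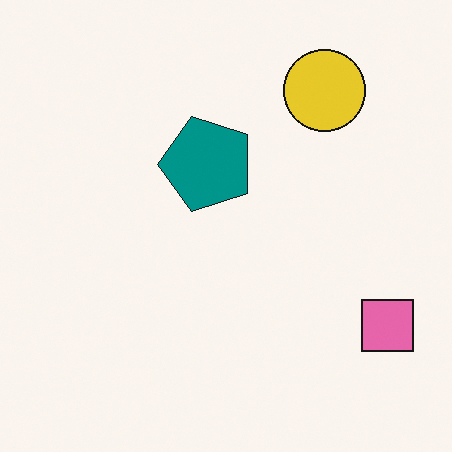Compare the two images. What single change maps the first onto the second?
The second image is the first transposed (reflected across the top-left ↔ bottom-right diagonal).

Shapes have swapped their row and column positions — what was in the top-right is now in the bottom-left — a diagonal reflection.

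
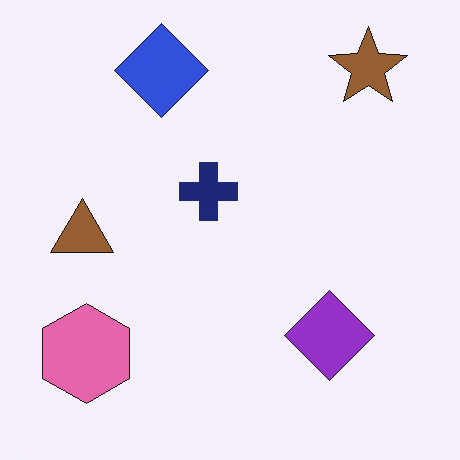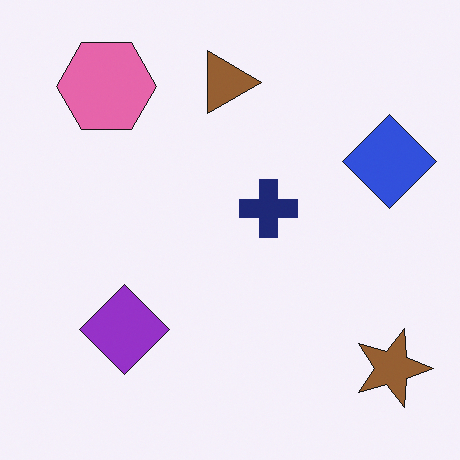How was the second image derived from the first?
Rotated 90° clockwise.

The brown star sits in the top-right of the first image and the bottom-right of the second — consistent with a whole-image 90° clockwise rotation.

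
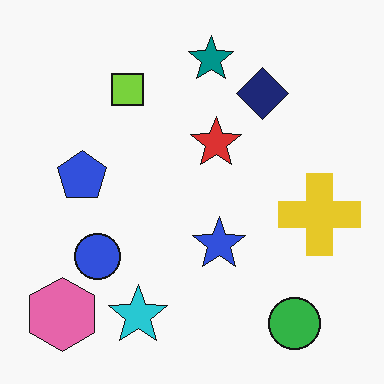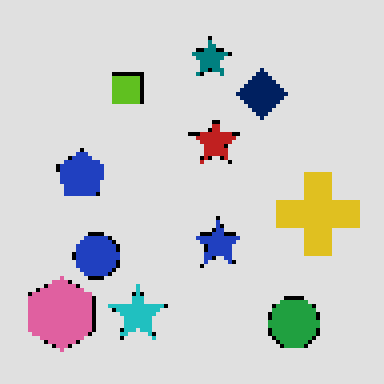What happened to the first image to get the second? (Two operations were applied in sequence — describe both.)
It was moderately posterized, then mildly pixelated.

Each flat color has snapped to a coarser quantized level — most visibly, the near-white background has dropped to a flat grey. Shapes are reduced to large square blocks; fine edges and outlines are lost — a downscale-then-upscale (mosaic) effect.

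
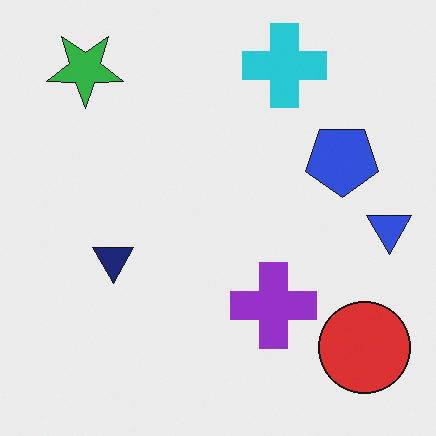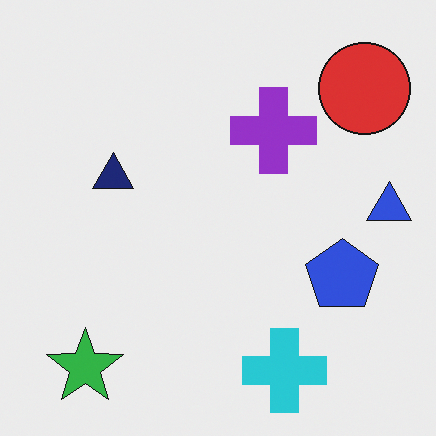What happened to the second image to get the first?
The image was flipped vertically (top ↔ bottom).

The cyan cross is in the bottom of the second image and the top of the first — shapes on opposite sides of the horizontal midline have swapped in a mirror flip.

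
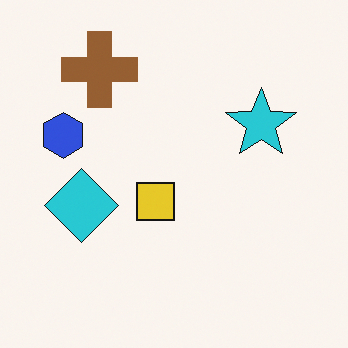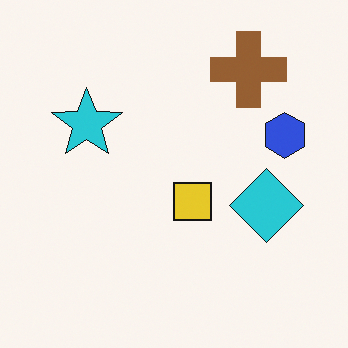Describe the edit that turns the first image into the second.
The transformation is: flipped horizontally (left ↔ right).

The blue hexagon is in the left of the first image and the right of the second — shapes on opposite sides of the vertical midline have swapped in a mirror flip.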